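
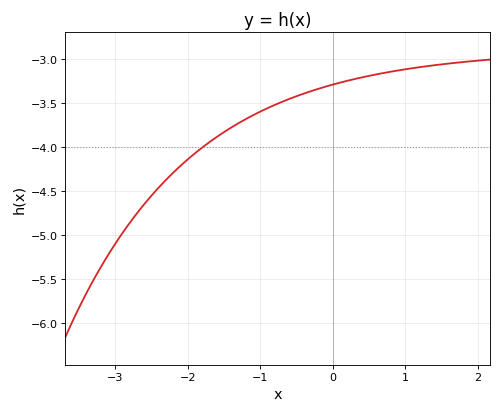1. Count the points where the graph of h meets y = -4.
1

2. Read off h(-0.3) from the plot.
-3.36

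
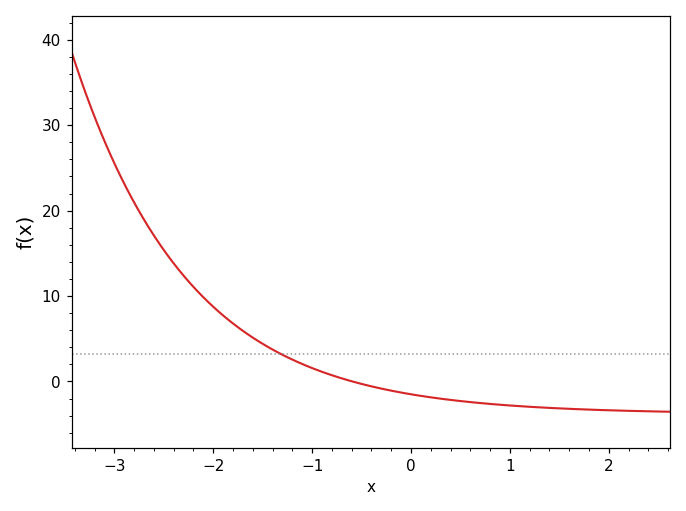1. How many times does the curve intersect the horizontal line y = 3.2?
1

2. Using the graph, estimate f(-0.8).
1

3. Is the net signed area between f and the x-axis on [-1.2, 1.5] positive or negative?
negative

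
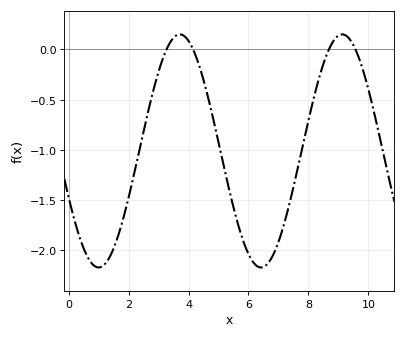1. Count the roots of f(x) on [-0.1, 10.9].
4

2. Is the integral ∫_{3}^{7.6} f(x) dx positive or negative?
negative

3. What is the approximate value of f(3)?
-0.2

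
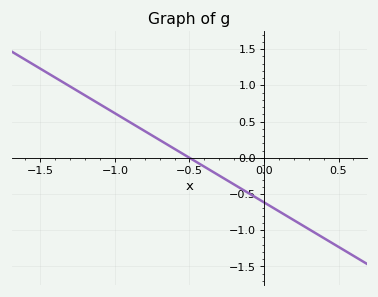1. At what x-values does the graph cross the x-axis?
-0.5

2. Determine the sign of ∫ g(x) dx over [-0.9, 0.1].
negative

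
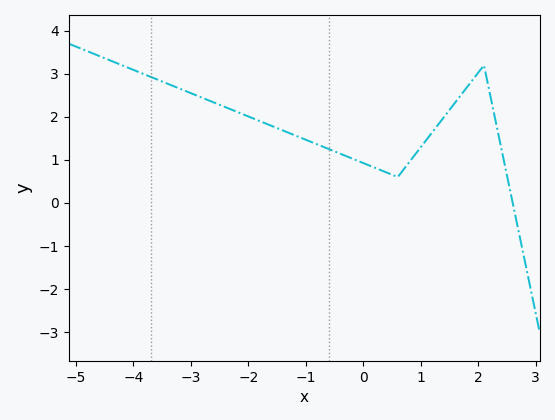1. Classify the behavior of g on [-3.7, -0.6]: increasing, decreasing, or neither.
decreasing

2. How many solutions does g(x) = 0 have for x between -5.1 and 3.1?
1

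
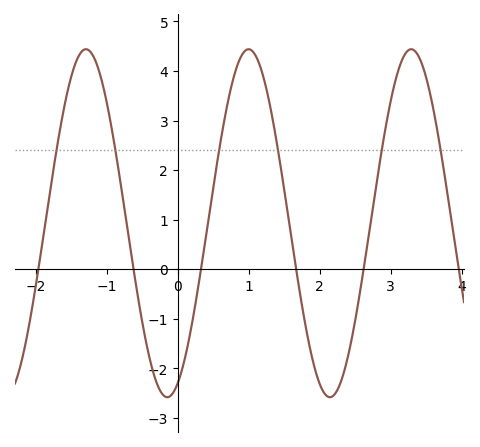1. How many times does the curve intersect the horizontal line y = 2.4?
6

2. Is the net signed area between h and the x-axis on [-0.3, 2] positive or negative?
positive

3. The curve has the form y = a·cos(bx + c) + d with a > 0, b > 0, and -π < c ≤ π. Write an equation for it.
y = 3.51cos(2.74x - 2.73) + 0.93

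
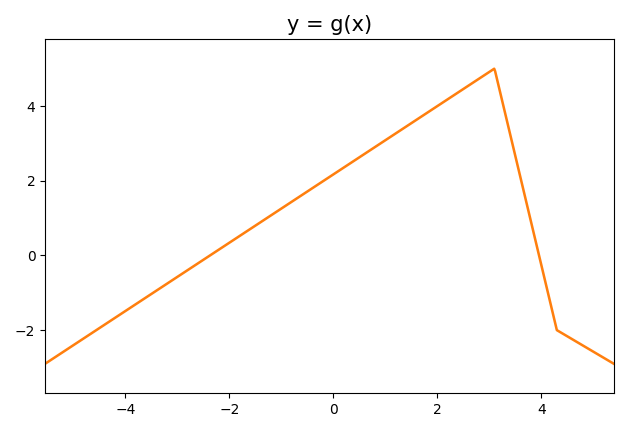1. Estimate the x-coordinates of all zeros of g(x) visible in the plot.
-2.37, 3.96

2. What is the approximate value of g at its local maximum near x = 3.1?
5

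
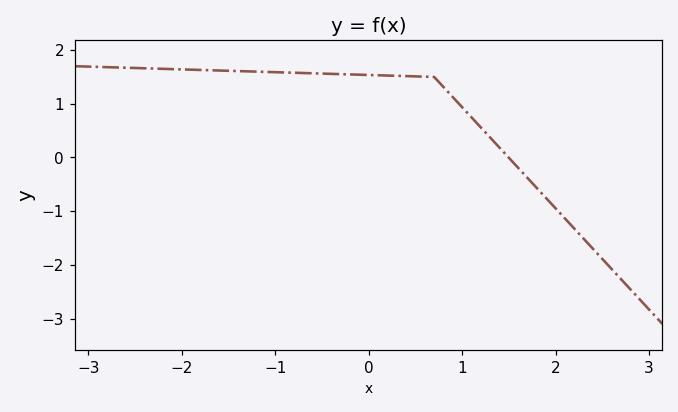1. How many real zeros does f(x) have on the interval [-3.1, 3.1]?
1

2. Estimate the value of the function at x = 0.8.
1.3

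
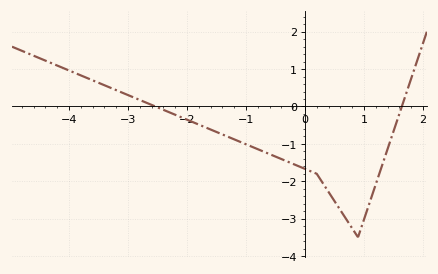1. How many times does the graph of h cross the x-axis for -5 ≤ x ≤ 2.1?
2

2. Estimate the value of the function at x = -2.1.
-0.286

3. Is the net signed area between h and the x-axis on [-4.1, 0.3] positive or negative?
negative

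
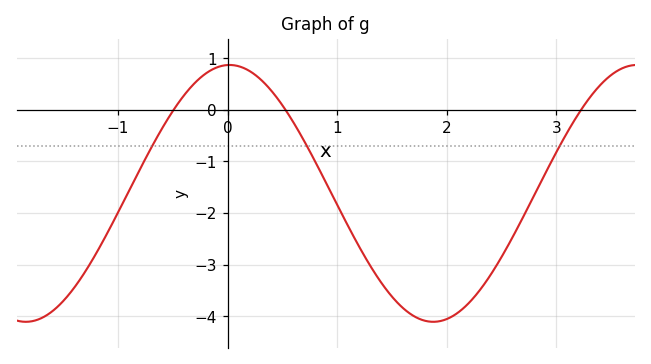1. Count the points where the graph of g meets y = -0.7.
3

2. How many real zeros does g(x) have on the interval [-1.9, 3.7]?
3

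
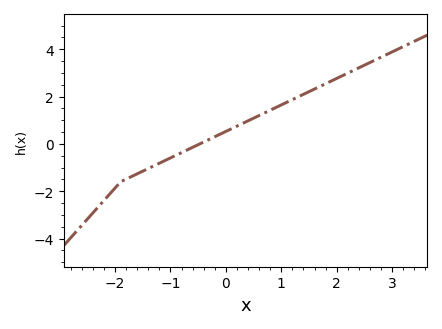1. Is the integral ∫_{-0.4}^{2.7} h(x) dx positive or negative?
positive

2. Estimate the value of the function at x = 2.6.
3.4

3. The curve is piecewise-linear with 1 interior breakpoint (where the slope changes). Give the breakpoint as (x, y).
(-1.9, -1.6)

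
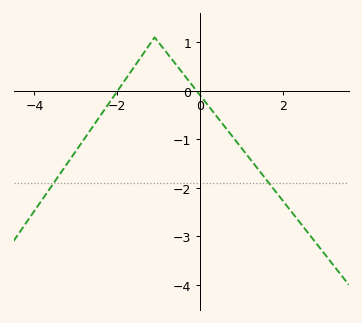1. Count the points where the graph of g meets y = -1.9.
2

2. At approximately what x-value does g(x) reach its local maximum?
-1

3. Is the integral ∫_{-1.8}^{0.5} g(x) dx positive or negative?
positive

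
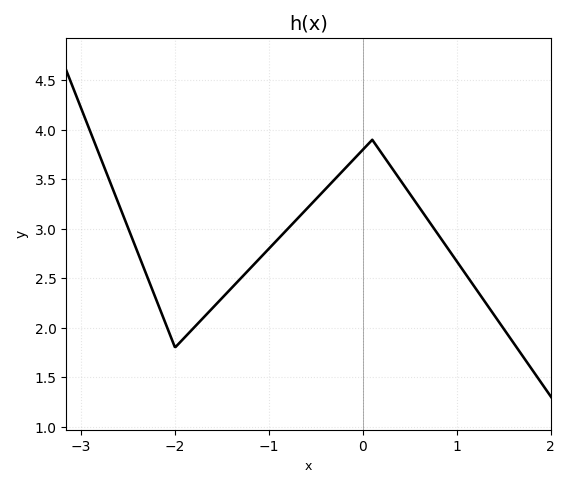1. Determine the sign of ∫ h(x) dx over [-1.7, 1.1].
positive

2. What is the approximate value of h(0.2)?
3.76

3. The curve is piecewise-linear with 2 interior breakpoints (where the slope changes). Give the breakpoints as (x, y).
(-2, 1.8); (0.1, 3.9)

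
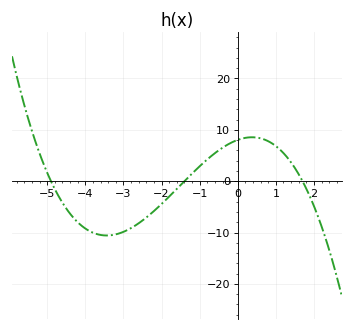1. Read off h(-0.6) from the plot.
5.46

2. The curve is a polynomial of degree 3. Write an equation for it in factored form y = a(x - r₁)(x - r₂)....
y = -0.69(x + 4.9)(x + 1.4)(x - 1.7)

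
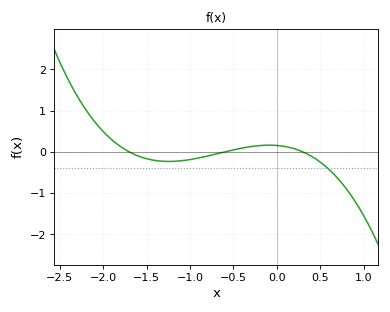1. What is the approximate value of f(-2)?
0.5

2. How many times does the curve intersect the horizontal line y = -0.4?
1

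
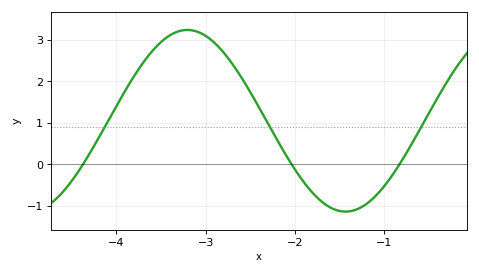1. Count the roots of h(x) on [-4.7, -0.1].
3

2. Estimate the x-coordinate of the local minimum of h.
-1.43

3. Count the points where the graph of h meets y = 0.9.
3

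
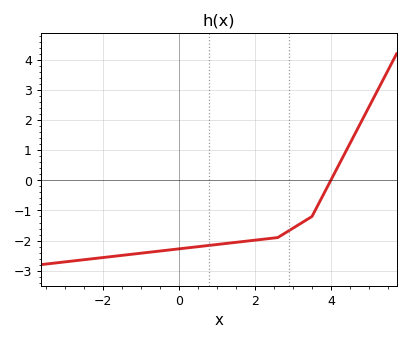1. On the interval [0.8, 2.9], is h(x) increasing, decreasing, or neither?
increasing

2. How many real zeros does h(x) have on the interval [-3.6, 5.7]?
1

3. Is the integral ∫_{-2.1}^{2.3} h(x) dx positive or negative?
negative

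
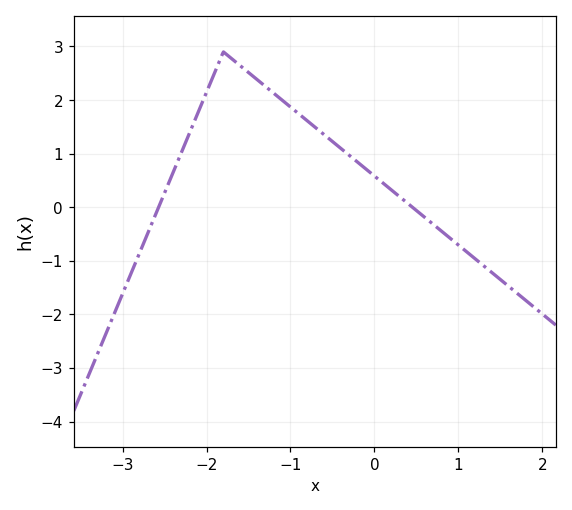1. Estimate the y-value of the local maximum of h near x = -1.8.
2.9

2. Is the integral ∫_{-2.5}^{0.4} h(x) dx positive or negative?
positive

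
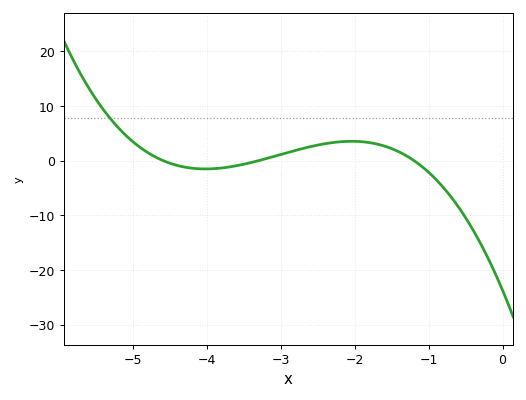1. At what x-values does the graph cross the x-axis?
-4.6, -3.3, -1.2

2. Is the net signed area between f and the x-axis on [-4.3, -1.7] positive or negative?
positive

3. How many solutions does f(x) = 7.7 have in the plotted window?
1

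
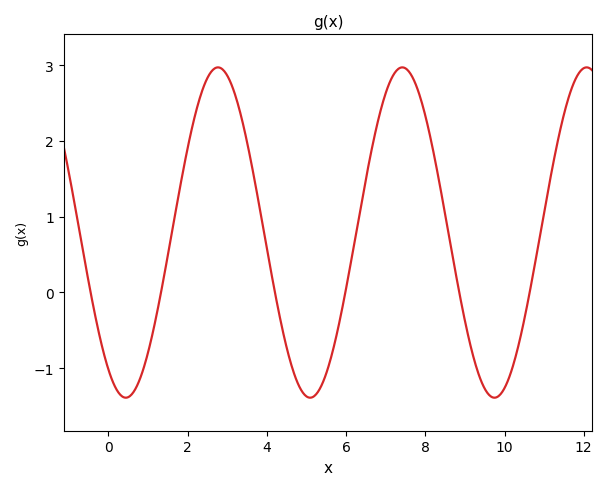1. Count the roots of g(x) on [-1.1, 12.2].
6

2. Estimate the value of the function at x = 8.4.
1.32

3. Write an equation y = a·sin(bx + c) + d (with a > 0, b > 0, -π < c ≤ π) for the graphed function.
y = 2.18sin(1.35x - 2.16) + 0.79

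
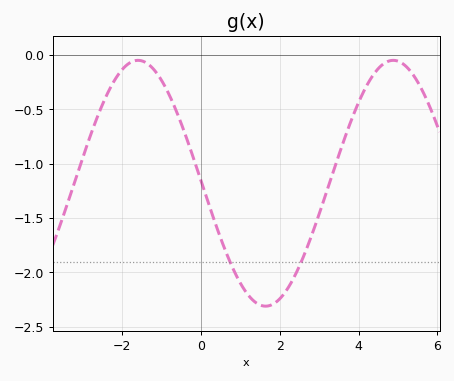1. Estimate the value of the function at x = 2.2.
-2.15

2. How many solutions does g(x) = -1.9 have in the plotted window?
2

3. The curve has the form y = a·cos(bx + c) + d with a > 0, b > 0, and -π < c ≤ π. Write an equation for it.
y = 1.13cos(0.97x + 1.55) - 1.18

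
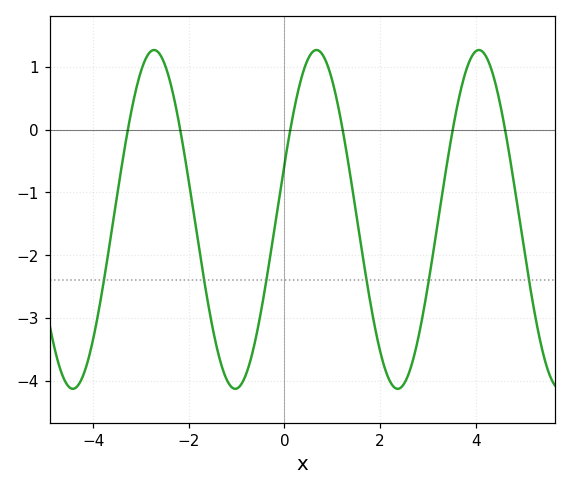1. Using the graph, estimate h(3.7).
0.7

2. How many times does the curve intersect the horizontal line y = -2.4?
6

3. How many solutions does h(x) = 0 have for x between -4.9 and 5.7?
6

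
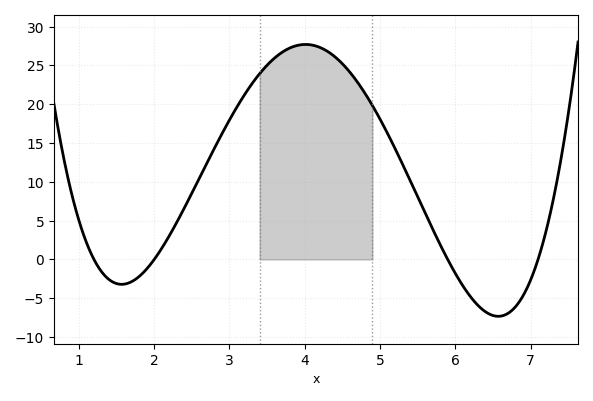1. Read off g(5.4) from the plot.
10.2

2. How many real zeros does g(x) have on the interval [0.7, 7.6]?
4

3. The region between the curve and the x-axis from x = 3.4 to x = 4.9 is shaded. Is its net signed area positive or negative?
positive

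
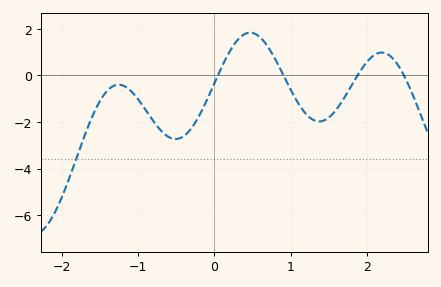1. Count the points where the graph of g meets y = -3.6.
1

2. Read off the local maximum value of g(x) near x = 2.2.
0.98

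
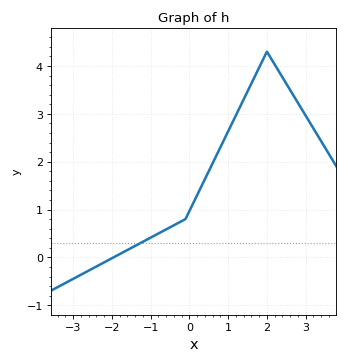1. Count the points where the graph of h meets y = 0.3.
1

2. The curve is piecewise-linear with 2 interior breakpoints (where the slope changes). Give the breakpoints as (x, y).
(-0.1, 0.8); (2, 4.3)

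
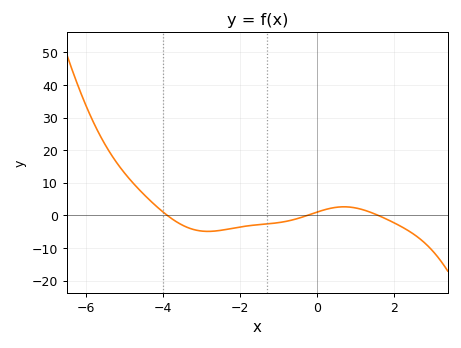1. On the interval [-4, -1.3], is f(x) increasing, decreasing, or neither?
neither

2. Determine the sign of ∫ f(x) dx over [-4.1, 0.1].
negative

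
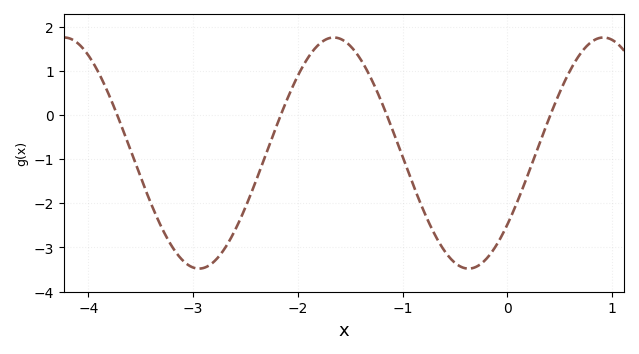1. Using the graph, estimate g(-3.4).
-2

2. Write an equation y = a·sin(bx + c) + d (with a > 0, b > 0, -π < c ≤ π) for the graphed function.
y = 2.62sin(2.4x - 0.67) - 0.86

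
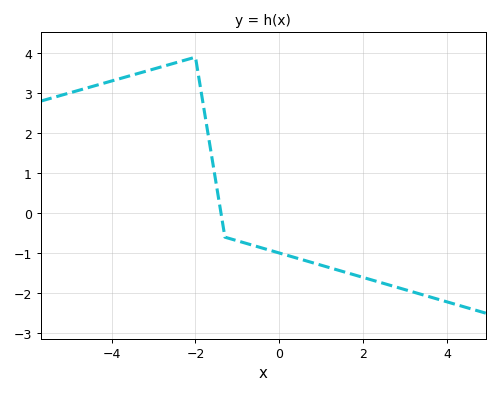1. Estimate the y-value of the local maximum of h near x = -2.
3.9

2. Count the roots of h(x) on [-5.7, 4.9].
1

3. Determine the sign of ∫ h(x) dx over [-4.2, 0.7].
positive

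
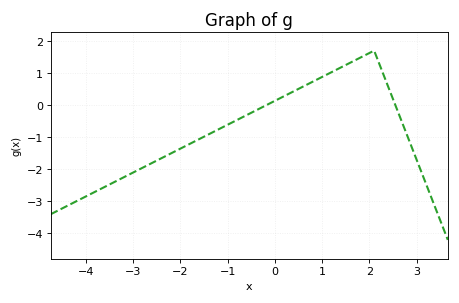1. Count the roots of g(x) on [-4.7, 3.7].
2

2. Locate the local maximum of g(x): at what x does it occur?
2.1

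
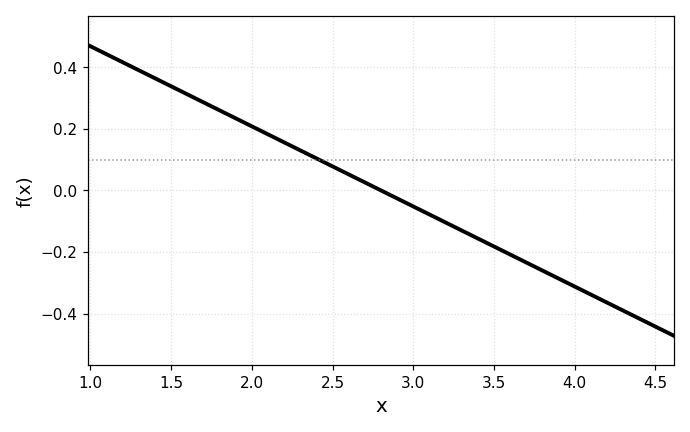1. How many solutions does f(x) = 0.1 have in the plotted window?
1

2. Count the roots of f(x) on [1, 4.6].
1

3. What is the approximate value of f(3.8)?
-0.26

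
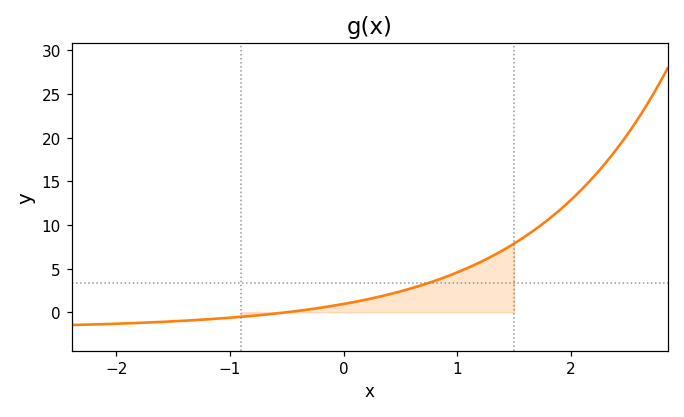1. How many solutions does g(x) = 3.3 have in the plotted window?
1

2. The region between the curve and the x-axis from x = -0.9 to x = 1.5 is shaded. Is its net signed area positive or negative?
positive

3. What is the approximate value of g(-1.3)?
-1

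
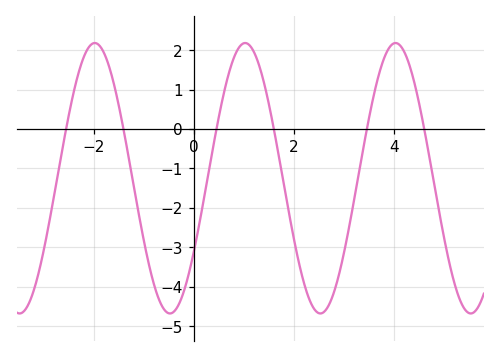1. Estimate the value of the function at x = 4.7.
-0.6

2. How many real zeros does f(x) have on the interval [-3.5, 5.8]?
6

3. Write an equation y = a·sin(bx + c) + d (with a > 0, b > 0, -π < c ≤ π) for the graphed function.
y = 3.43sin(2.1x - 0.58) - 1.25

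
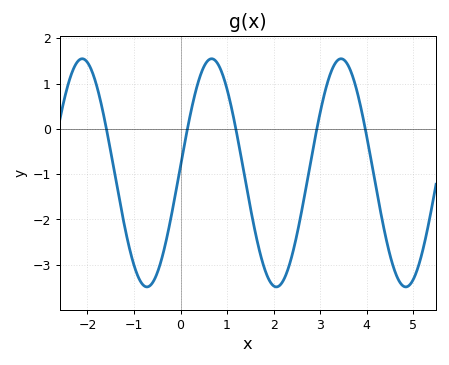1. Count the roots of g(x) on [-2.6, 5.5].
5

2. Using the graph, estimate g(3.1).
0.807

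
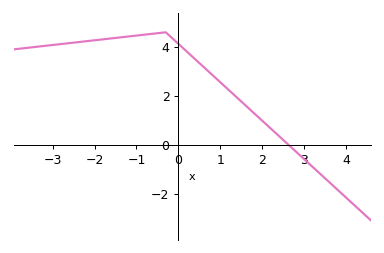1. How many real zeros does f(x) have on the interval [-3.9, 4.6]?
1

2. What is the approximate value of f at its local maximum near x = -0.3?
4.6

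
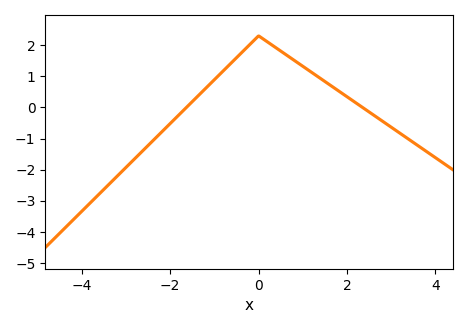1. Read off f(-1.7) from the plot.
-0.094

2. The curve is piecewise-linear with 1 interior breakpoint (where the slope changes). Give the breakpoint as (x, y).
(0, 2.3)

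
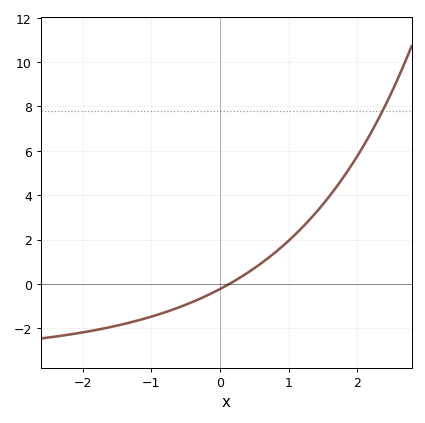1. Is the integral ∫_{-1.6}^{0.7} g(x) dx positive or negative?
negative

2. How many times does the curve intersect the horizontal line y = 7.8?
1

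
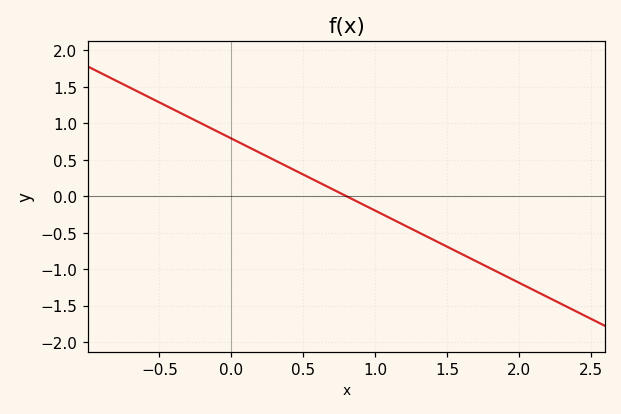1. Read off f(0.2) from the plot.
0.6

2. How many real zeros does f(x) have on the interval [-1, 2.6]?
1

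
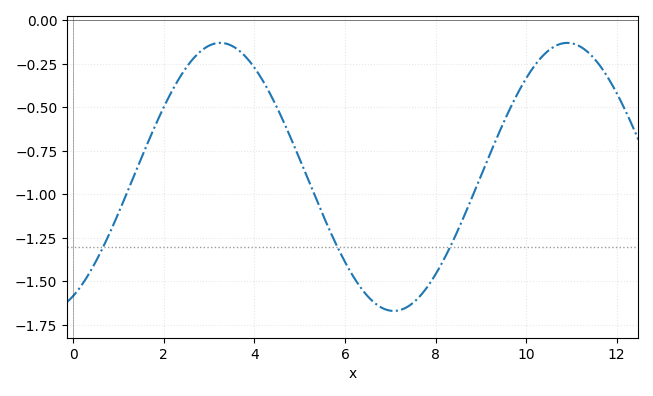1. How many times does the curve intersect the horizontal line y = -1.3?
3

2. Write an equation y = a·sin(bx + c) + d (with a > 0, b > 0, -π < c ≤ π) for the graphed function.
y = 0.77sin(0.82x - 1.09) - 0.9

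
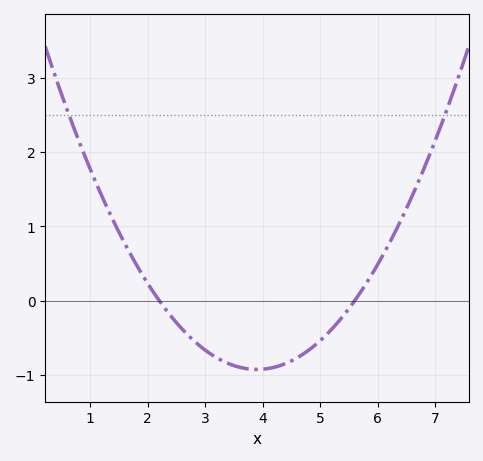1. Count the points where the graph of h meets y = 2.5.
2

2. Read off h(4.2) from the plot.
-0.896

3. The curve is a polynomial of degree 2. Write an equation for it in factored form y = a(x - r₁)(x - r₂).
y = 0.32(x - 2.2)(x - 5.6)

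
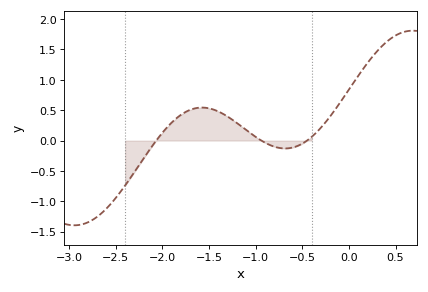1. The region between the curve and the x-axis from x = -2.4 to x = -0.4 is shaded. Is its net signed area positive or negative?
positive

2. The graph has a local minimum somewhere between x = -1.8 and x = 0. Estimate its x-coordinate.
-0.684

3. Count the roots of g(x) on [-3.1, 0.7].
3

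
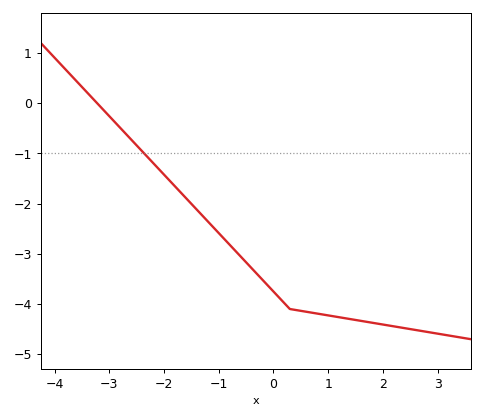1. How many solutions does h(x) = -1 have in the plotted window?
1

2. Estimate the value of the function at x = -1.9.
-1.5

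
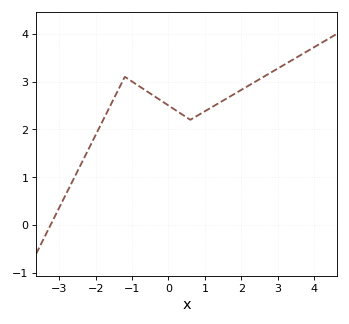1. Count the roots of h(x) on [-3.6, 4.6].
1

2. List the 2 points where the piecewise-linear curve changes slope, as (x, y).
(-1.2, 3.1); (0.6, 2.2)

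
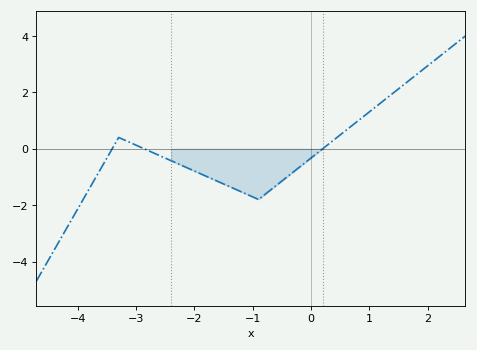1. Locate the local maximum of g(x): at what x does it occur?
-3.3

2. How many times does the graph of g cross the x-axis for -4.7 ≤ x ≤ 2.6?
3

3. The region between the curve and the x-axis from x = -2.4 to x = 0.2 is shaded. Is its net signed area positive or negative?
negative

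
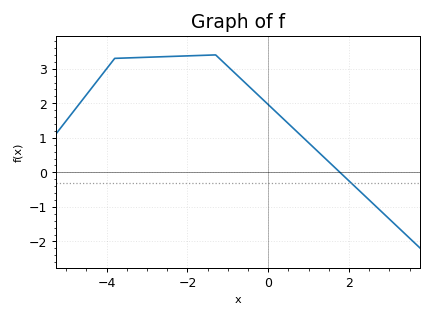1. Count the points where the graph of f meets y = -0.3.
1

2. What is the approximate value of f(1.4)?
0.418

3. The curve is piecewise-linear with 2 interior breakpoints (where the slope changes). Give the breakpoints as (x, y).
(-3.8, 3.3); (-1.3, 3.4)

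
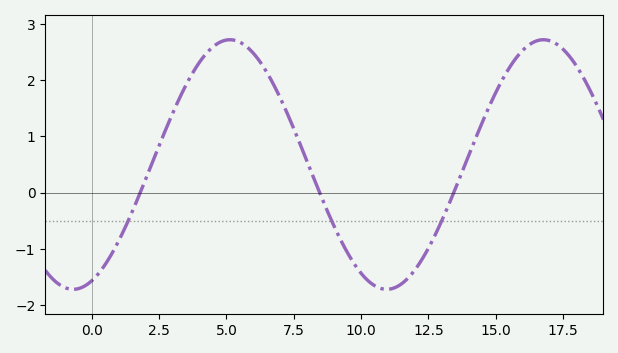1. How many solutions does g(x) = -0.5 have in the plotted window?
3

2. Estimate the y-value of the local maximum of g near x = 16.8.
2.72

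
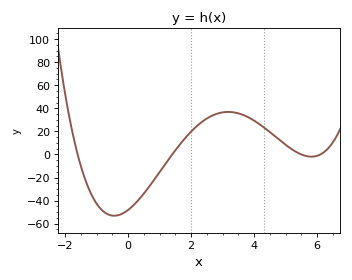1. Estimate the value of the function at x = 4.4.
22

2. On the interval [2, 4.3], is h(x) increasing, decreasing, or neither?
neither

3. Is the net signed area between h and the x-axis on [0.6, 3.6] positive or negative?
positive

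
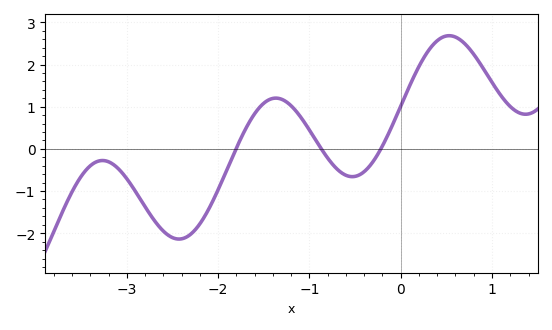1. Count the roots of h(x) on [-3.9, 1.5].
3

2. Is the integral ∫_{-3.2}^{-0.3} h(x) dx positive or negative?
negative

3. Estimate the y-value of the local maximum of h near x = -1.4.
1.21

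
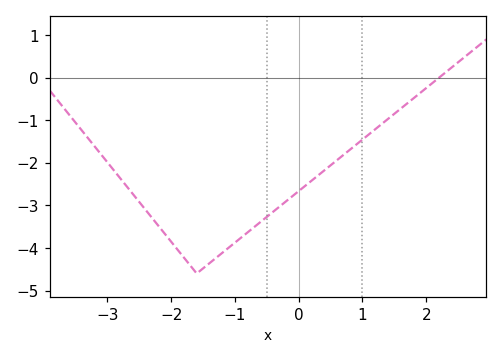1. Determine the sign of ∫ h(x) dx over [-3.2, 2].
negative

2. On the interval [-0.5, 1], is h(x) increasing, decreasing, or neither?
increasing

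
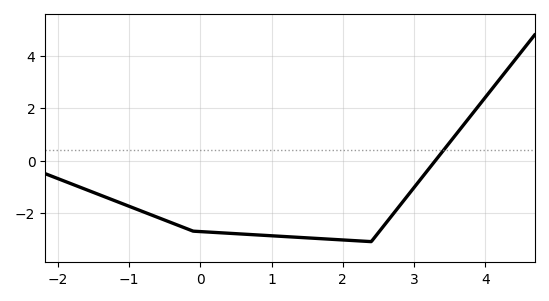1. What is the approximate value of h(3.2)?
-0.342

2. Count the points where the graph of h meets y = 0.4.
1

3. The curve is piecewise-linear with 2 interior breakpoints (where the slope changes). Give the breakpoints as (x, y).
(-0.1, -2.7); (2.4, -3.1)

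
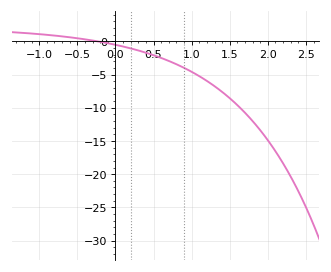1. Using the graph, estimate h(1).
-4.59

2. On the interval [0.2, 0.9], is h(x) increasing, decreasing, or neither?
decreasing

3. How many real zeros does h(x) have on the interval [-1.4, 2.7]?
1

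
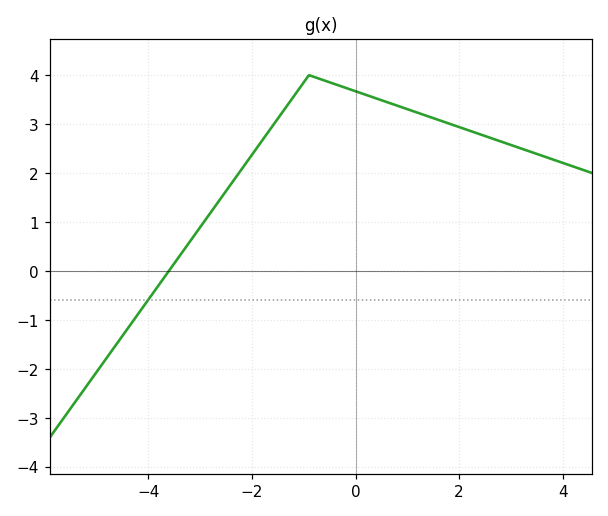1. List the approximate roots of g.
-3.6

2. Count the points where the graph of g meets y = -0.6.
1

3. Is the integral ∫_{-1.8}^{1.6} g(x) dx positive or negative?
positive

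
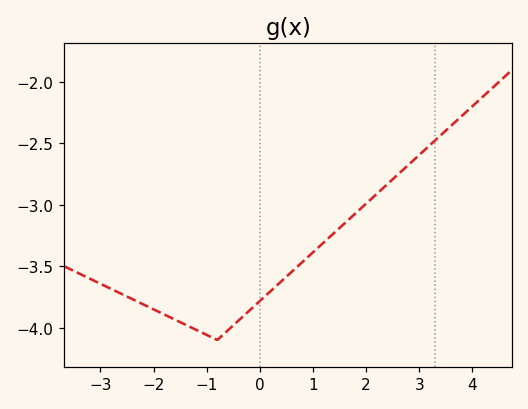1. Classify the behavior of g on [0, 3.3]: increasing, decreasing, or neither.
increasing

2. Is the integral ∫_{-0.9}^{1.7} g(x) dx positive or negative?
negative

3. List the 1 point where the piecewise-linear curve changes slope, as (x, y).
(-0.8, -4.1)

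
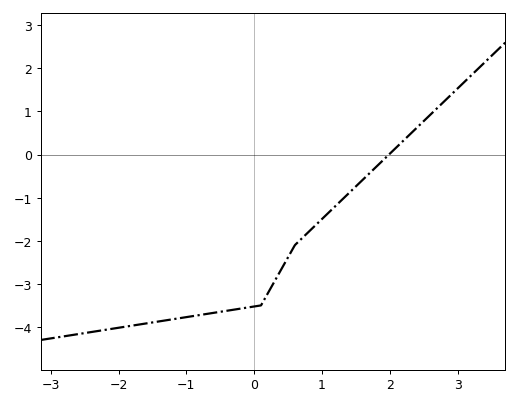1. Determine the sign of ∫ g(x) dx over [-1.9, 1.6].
negative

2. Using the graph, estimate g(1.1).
-1.34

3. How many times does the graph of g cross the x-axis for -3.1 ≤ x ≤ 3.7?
1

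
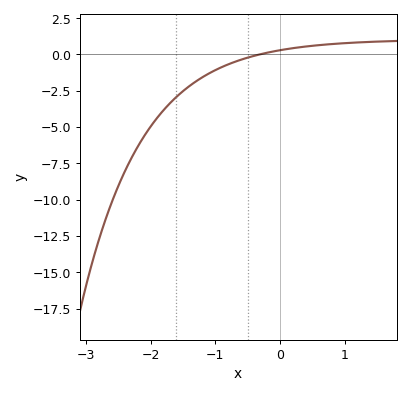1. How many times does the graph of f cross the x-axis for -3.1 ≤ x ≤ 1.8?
1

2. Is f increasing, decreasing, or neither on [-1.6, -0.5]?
increasing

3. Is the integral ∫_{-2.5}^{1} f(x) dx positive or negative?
negative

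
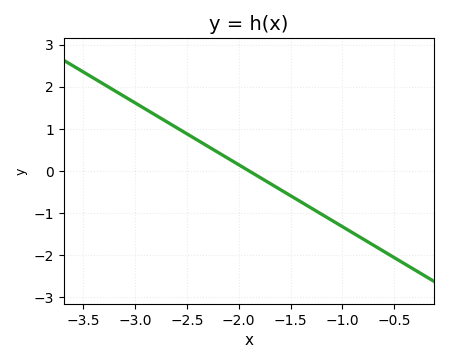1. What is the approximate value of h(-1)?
-1.32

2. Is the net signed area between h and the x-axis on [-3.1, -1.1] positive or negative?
positive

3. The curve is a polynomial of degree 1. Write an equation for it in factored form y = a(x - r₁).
y = -1.47(x + 1.9)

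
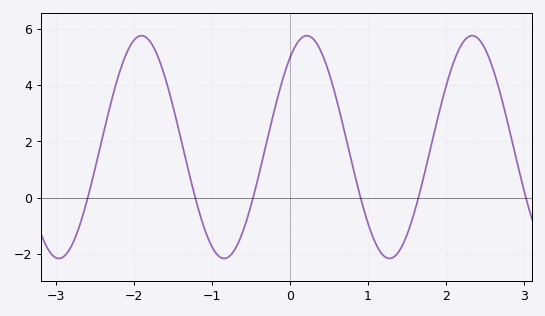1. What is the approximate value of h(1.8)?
1.77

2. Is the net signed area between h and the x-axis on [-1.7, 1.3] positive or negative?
positive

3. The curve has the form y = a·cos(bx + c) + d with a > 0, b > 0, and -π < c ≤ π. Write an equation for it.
y = 3.96cos(2.97x - 0.642) + 1.8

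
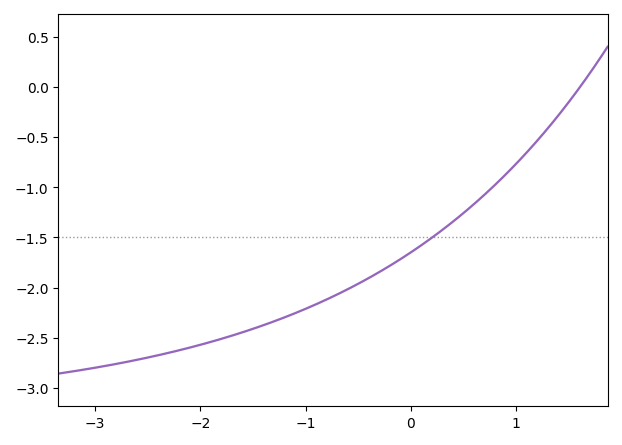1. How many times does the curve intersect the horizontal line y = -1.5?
1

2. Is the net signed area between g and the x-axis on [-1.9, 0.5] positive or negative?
negative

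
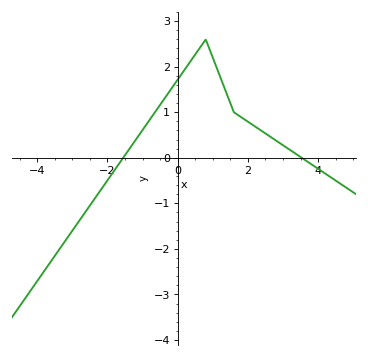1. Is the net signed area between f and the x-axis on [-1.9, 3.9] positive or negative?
positive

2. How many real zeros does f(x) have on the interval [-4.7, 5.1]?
2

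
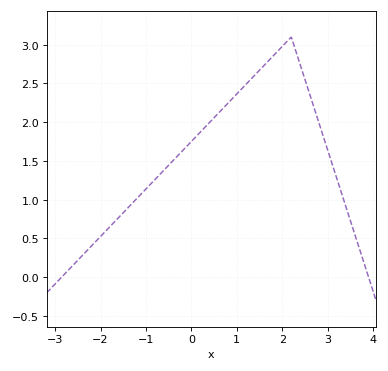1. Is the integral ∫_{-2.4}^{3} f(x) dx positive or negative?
positive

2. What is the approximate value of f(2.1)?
3.05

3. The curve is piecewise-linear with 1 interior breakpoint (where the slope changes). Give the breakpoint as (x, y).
(2.2, 3.1)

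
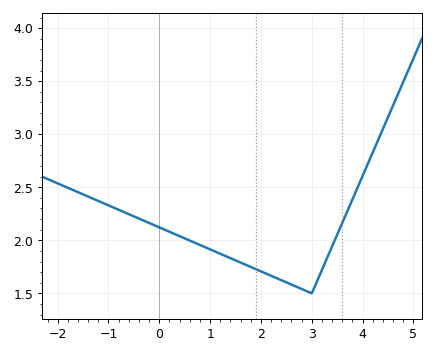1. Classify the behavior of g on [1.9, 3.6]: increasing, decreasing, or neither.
neither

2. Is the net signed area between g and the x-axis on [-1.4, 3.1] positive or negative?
positive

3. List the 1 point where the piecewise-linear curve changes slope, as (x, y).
(3, 1.5)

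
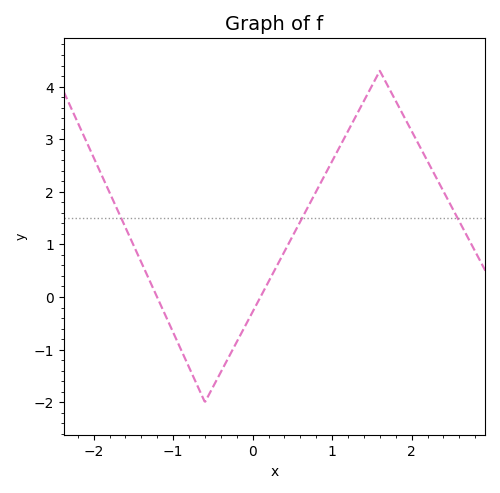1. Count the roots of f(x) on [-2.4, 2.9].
2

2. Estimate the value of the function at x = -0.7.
-1.7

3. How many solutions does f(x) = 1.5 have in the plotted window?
3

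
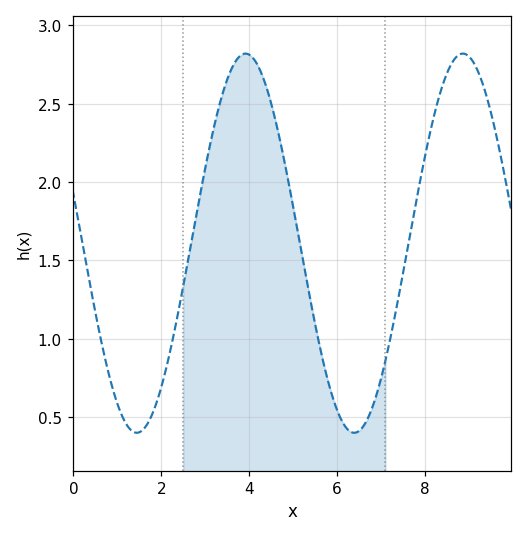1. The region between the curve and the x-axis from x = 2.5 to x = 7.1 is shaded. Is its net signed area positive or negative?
positive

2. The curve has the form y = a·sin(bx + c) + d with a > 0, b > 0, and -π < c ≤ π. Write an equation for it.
y = 1.21sin(1.27x + 2.88) + 1.61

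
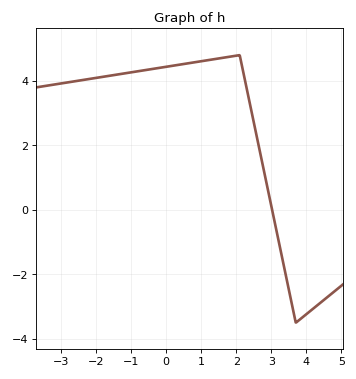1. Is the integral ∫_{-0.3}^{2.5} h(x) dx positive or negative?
positive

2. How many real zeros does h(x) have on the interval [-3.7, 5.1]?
1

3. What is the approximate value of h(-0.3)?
4.4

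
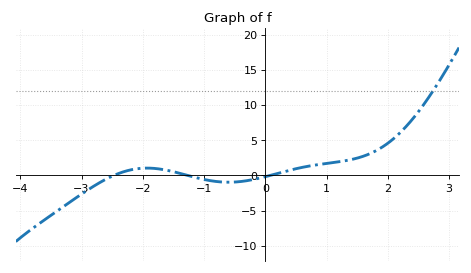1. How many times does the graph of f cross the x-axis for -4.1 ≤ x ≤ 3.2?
3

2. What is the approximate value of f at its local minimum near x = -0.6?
-0.966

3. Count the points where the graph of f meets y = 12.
1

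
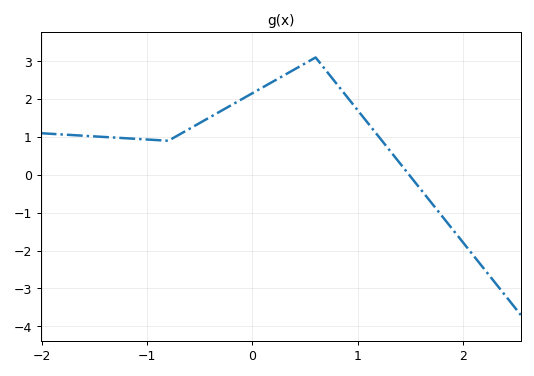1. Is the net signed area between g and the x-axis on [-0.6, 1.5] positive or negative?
positive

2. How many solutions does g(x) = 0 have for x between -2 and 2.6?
1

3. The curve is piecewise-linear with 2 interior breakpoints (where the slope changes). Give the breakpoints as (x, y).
(-0.8, 0.9); (0.6, 3.1)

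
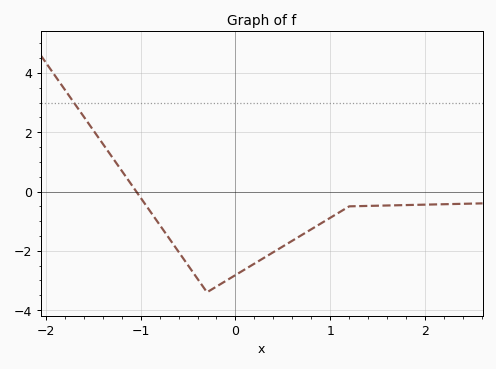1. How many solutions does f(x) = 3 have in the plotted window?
1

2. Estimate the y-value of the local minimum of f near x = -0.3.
-3.4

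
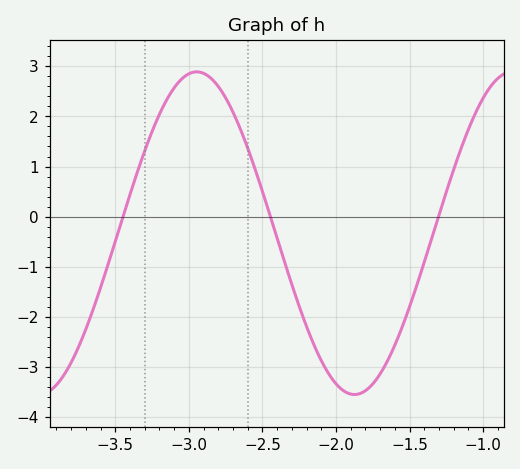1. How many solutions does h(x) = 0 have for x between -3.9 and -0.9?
3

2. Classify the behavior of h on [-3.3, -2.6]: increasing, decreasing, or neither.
neither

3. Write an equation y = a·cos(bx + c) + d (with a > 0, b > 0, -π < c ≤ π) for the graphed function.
y = 3.22cos(2.93x + 2.35) - 0.33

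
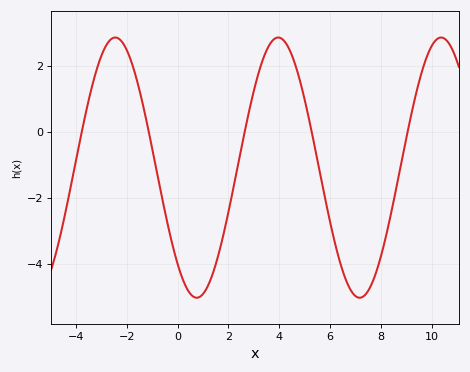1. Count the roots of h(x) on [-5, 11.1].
5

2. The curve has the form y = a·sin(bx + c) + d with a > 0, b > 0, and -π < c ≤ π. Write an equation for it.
y = 3.94sin(0.98x - 2.31) - 1.09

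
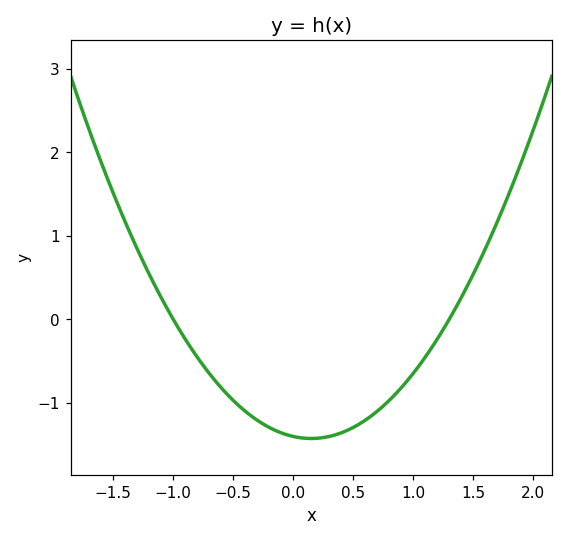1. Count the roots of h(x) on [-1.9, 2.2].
2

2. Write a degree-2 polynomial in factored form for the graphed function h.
y = 1.08(x + 1)(x - 1.3)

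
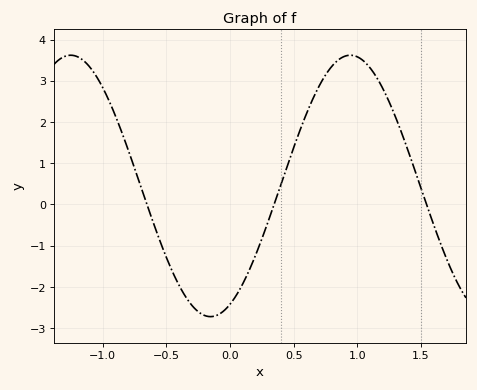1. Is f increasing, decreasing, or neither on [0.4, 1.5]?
neither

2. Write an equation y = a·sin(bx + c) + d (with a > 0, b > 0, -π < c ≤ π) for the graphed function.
y = 3.17sin(2.86x - 1.13) + 0.45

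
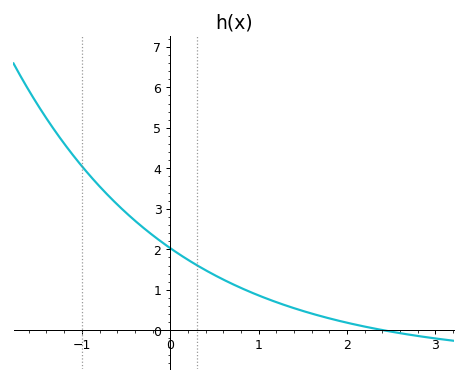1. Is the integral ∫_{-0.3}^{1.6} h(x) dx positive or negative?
positive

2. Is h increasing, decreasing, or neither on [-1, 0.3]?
decreasing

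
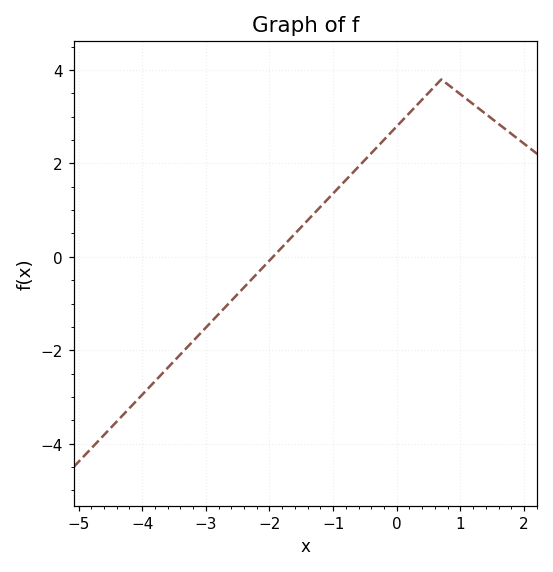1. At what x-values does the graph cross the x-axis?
-1.9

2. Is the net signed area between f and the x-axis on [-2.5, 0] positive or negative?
positive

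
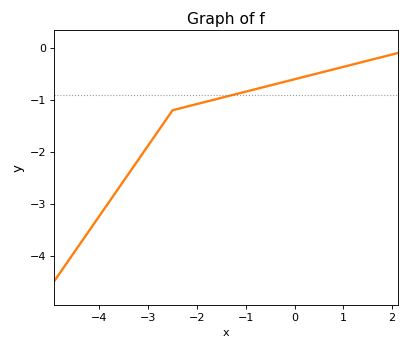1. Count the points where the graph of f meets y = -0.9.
1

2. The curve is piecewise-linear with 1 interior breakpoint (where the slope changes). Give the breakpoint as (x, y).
(-2.5, -1.2)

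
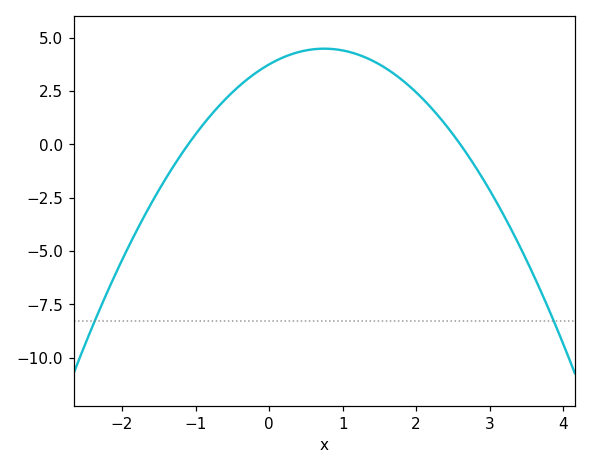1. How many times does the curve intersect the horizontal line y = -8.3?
2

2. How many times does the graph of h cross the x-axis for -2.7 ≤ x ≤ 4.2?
2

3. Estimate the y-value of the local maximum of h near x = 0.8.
4.48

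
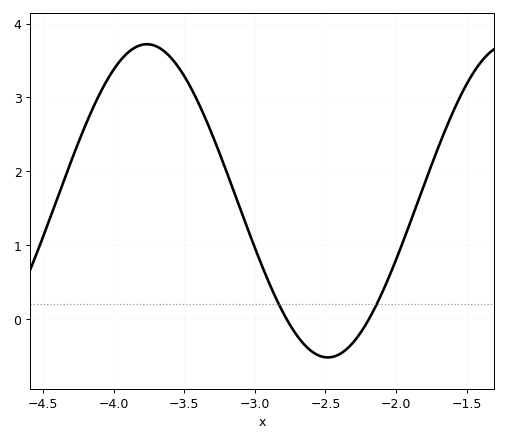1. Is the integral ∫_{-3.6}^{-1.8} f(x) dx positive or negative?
positive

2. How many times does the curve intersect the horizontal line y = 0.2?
2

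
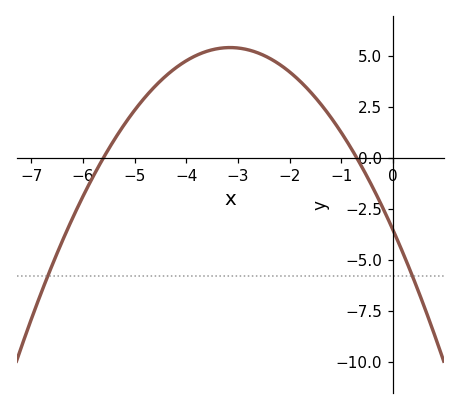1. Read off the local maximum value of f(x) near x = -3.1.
5.4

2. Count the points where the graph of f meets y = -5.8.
2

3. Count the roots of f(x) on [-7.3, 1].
2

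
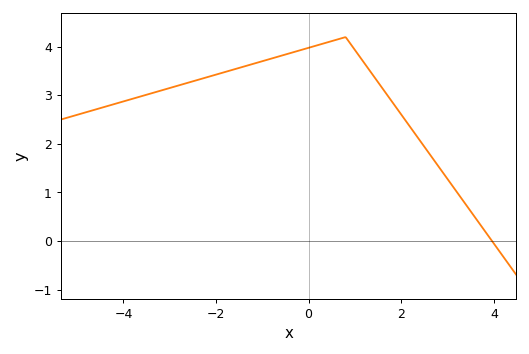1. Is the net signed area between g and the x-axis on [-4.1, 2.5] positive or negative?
positive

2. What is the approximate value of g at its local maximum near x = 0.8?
4.2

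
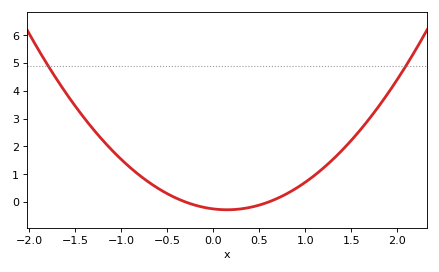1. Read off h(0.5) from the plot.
-0.1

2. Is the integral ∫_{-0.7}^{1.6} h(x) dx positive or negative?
positive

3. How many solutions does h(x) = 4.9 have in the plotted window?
2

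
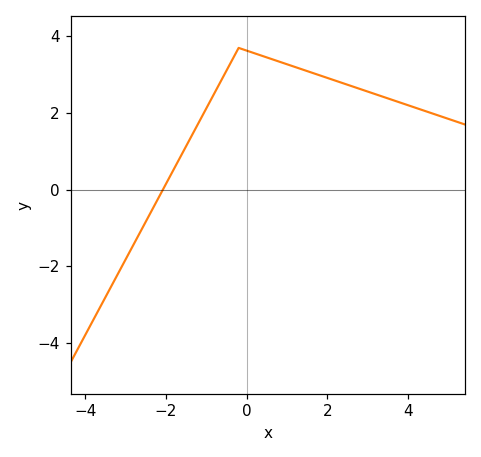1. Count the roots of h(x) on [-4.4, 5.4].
1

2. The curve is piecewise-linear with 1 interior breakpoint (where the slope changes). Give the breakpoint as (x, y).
(-0.2, 3.7)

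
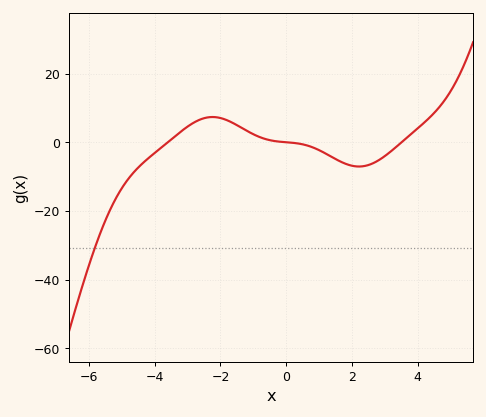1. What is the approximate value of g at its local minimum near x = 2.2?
-7.07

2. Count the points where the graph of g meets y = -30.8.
1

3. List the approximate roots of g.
-3.6, 0, 3.52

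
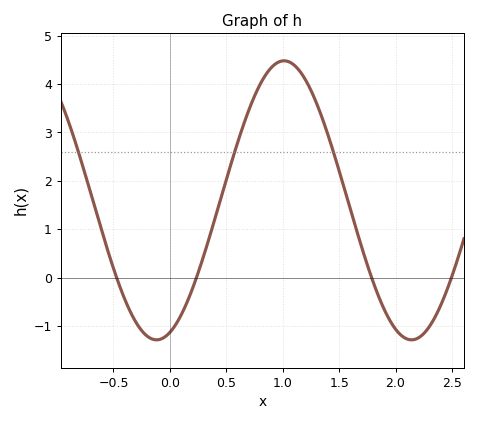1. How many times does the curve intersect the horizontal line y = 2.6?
3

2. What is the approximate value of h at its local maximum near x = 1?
4.5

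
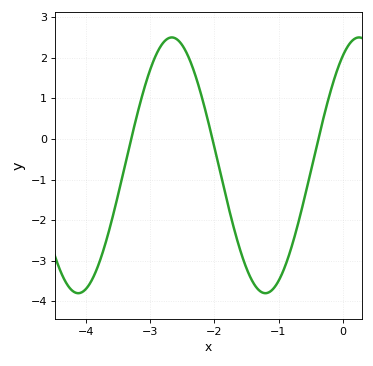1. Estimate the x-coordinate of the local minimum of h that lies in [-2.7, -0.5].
-1.2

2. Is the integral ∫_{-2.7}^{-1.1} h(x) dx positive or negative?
negative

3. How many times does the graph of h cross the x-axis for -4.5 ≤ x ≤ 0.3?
3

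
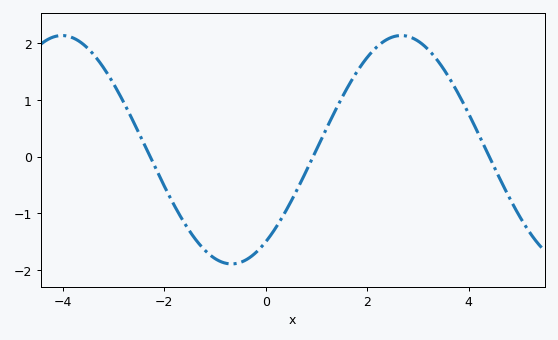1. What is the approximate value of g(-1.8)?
-0.861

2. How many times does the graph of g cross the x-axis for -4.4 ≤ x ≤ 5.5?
3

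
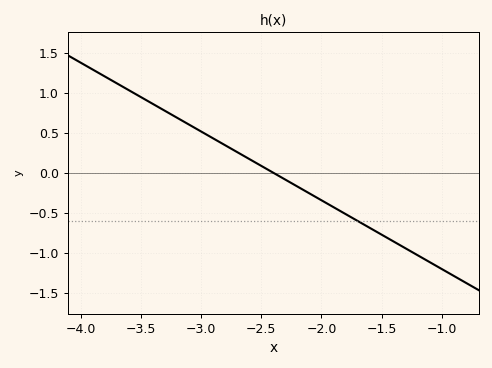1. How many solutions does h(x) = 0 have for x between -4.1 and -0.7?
1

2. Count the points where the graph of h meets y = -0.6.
1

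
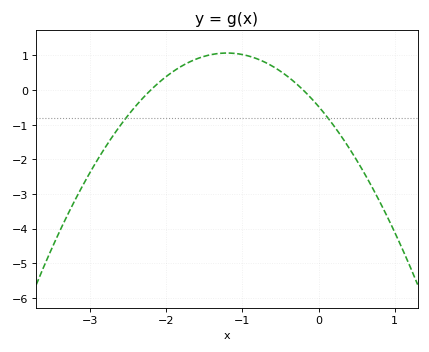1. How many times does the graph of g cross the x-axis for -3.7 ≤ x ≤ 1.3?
2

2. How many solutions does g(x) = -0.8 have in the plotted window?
2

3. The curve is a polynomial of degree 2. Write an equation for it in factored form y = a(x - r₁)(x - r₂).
y = -1.07(x + 2.2)(x + 0.2)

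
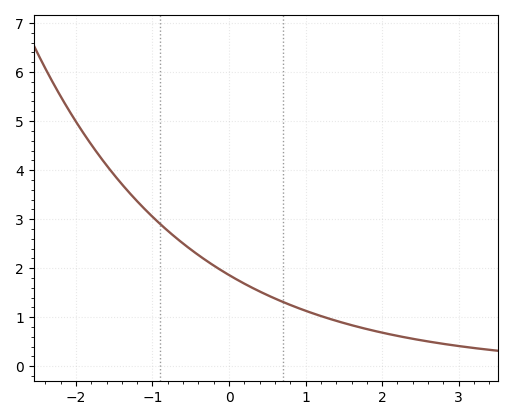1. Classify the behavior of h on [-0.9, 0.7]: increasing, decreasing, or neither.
decreasing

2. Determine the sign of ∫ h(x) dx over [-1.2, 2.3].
positive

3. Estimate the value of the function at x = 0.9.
1.2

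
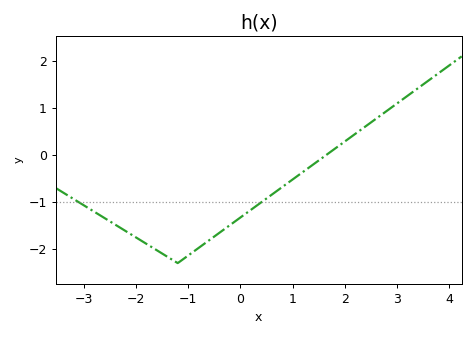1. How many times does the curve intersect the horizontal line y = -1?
2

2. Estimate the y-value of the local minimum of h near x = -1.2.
-2.3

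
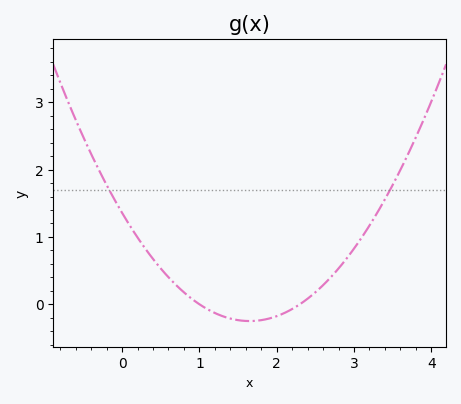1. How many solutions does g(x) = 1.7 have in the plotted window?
2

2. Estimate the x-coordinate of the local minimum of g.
1.65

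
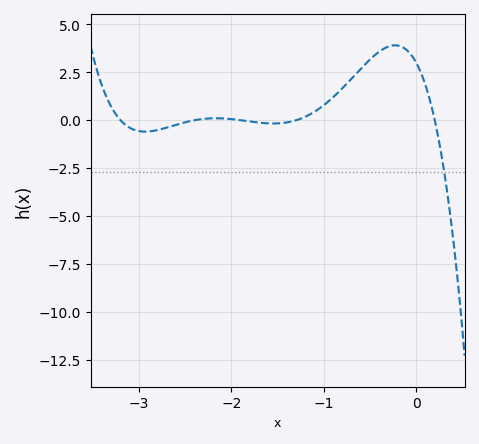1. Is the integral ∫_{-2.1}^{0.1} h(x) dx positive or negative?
positive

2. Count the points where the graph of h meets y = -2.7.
1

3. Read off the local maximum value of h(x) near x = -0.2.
4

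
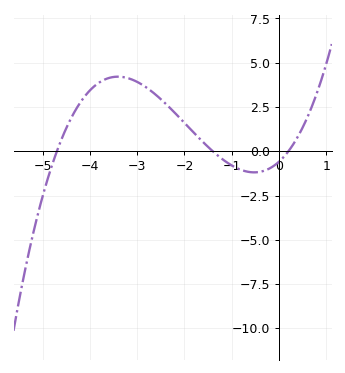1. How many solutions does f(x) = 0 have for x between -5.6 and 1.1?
3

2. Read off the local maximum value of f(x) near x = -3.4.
4.21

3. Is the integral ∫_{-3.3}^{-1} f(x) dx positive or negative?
positive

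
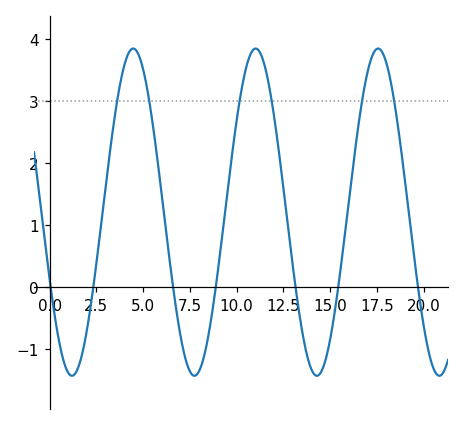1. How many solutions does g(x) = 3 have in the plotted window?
6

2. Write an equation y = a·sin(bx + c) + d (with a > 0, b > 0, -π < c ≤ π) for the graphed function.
y = 2.64sin(0.96x - 2.72) + 1.21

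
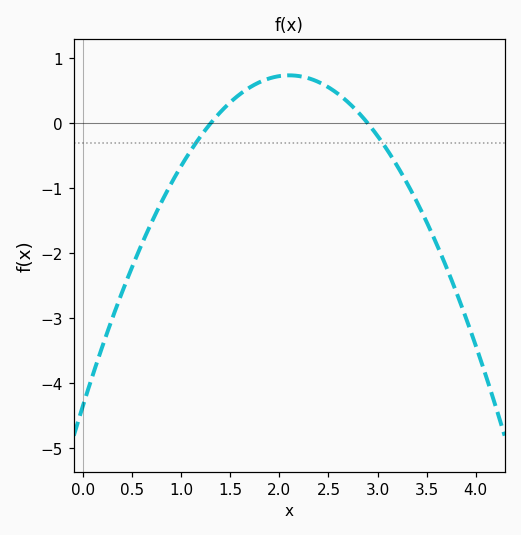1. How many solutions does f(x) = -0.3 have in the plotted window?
2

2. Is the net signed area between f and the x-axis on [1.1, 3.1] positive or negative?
positive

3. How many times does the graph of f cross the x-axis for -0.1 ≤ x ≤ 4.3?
2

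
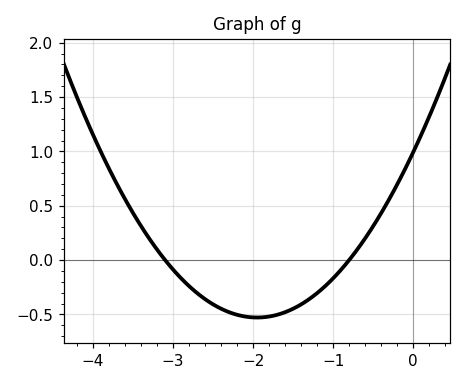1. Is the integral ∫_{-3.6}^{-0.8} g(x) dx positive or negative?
negative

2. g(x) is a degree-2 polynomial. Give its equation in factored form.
y = 0.4(x + 3.1)(x + 0.8)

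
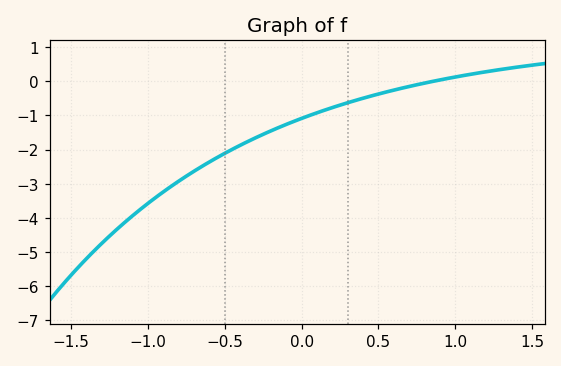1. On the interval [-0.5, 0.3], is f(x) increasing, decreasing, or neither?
increasing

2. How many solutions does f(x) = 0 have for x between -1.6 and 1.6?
1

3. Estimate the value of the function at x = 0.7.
-0.2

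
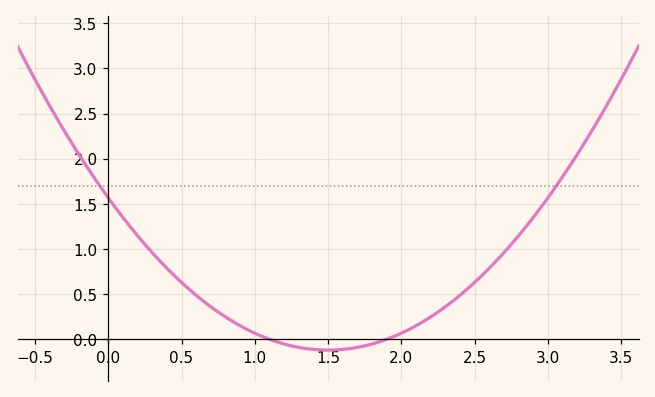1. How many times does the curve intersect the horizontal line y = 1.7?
2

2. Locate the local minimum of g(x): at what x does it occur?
1.5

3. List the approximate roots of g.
1.1, 1.9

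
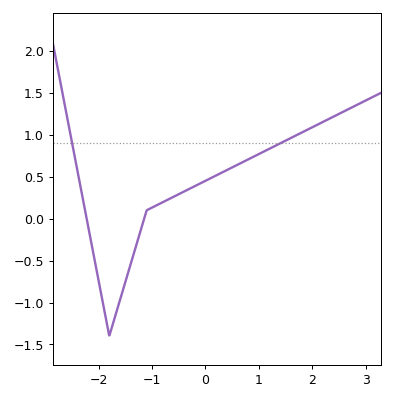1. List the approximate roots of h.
-2.2, -1.1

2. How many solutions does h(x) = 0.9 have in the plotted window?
2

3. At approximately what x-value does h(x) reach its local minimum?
-1.8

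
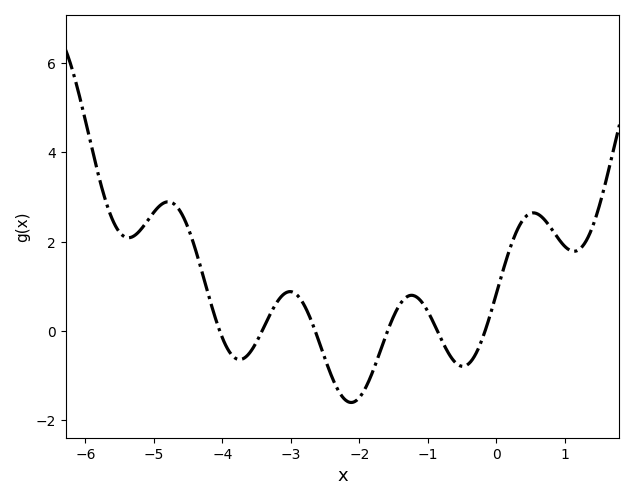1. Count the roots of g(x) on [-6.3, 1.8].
6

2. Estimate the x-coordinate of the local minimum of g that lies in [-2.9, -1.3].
-2.12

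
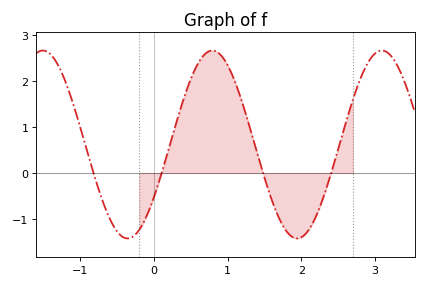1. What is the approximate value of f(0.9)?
2.6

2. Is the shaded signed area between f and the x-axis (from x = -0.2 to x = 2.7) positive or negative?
positive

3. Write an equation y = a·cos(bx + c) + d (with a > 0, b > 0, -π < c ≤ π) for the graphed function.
y = 2.04cos(2.7x - 2.2) + 0.62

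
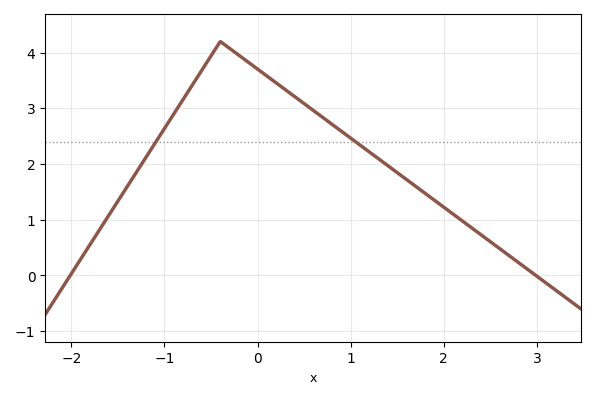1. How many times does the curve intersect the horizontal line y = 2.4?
2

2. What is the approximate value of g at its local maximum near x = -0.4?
4.2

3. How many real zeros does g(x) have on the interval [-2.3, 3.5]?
2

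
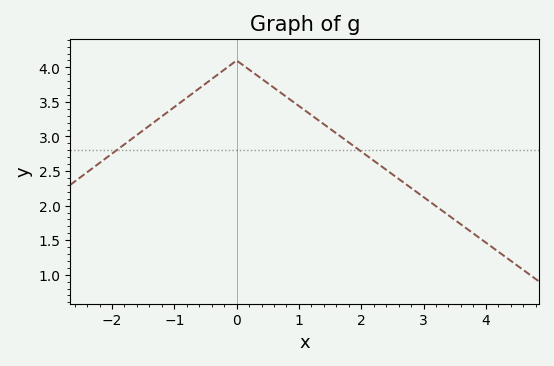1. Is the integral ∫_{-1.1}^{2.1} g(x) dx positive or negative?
positive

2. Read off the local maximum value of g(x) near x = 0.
4.1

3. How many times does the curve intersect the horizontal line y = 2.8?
2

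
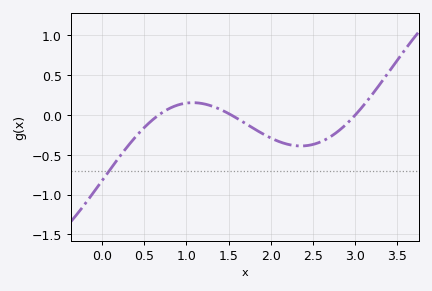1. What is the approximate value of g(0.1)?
-0.65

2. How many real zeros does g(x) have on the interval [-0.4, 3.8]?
3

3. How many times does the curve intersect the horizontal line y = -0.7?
1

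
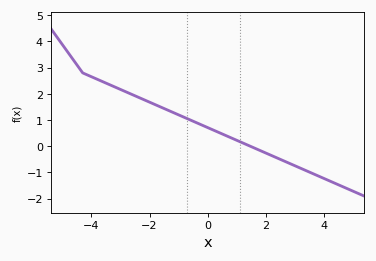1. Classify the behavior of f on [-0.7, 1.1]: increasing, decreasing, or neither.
decreasing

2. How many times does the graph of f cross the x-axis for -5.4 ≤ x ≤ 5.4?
1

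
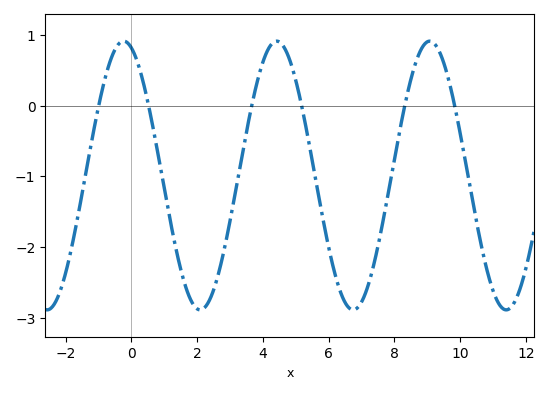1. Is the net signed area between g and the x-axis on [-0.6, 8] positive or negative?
negative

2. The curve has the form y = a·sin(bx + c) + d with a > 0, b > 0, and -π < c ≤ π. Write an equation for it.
y = 1.9sin(1.35x + 1.89) - 0.99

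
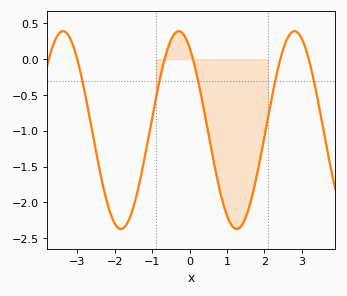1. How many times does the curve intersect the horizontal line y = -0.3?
5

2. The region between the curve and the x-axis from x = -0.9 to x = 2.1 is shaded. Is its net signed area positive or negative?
negative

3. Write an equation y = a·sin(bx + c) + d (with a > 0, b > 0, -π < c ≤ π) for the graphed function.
y = 1.38sin(2.03x + 2.15) - 0.99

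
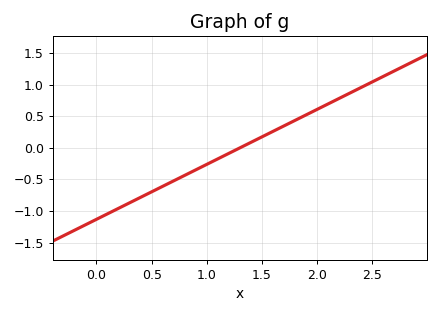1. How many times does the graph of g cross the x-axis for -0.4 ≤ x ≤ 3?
1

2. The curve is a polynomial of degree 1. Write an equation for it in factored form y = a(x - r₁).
y = 0.87(x - 1.3)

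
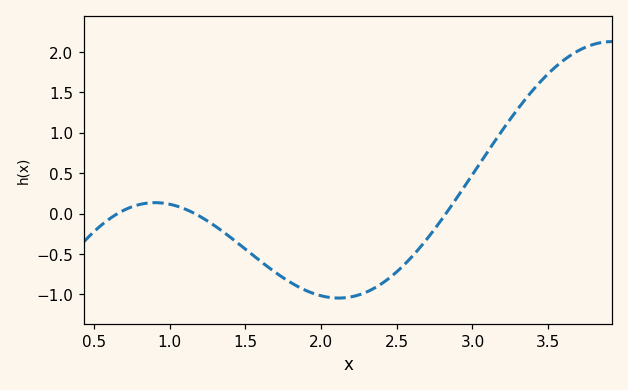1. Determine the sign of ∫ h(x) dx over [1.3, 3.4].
negative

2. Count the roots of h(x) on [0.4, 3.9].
3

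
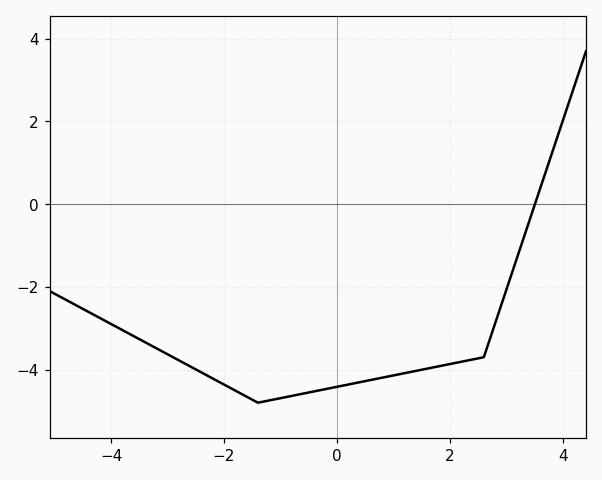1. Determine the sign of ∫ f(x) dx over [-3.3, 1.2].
negative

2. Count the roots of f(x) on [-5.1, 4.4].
1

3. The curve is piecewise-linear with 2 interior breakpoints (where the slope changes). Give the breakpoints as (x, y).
(-1.4, -4.8); (2.6, -3.7)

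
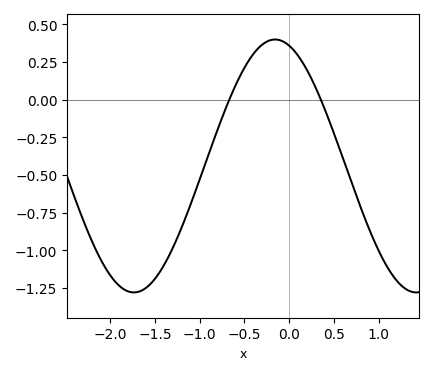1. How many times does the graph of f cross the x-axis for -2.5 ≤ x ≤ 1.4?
2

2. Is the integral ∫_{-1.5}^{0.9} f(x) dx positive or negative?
negative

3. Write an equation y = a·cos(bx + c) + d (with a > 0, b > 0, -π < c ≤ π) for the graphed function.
y = 0.84cos(1.99x + 0.312) - 0.44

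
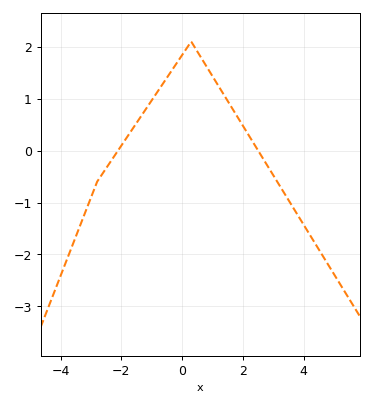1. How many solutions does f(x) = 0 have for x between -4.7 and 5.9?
2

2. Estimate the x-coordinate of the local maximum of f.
0.297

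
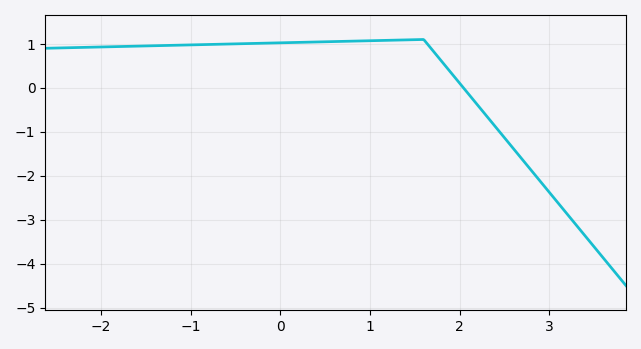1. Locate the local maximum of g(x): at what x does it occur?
1.6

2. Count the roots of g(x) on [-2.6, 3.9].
1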